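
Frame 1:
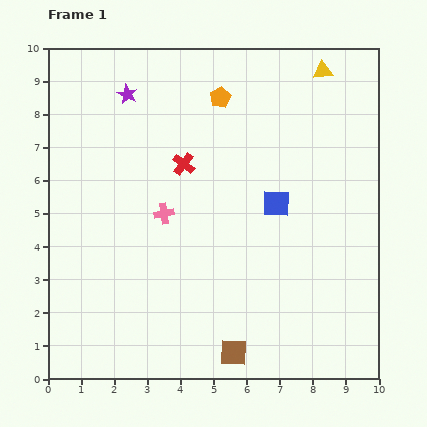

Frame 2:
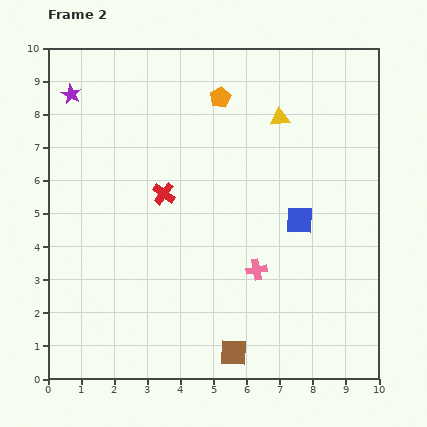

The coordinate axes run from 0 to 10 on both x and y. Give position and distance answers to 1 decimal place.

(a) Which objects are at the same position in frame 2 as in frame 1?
the orange pentagon, the brown square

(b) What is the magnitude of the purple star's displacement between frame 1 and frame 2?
1.7

The purple star moved from (2.4, 8.6) to (0.7, 8.6), a distance of √(1.7² + 0.0²) ≈ 1.7.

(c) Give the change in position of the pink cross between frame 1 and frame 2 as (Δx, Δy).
(2.8, -1.7)

The pink cross was at (3.5, 5.0) in frame 1 and (6.3, 3.3) in frame 2.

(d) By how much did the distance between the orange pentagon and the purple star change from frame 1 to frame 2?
+1.7

Distance in frame 1: 2.8. Distance in frame 2: 4.5.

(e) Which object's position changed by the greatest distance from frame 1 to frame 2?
the pink cross

(moved 3.3; next 1.9)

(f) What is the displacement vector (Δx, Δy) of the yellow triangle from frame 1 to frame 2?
(-1.3, -1.4)

The yellow triangle was at (8.3, 9.3) in frame 1 and (7.0, 7.9) in frame 2.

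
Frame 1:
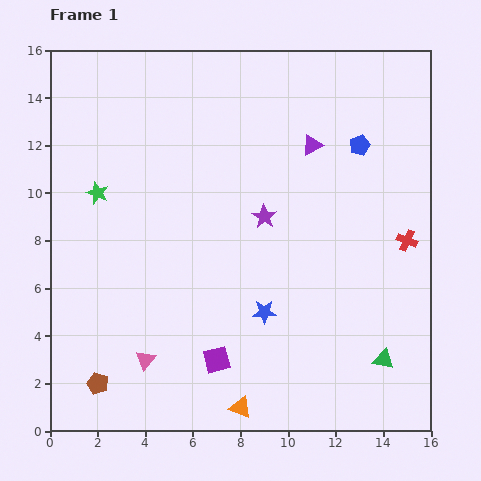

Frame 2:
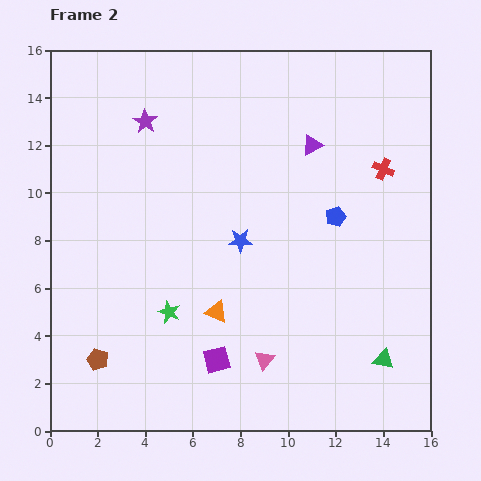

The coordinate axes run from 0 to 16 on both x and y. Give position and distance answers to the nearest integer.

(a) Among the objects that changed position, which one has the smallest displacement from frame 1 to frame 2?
the brown pentagon

(moved 1)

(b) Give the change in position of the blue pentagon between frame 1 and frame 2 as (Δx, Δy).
(-1, -3)

The blue pentagon was at (13, 12) in frame 1 and (12, 9) in frame 2.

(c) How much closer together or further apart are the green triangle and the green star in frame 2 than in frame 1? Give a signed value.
-5

Distance in frame 1: 14. Distance in frame 2: 9.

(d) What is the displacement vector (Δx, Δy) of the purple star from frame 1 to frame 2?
(-5, 4)

The purple star was at (9, 9) in frame 1 and (4, 13) in frame 2.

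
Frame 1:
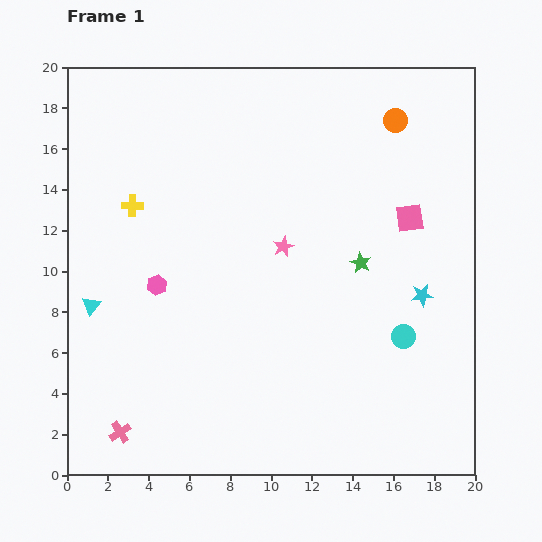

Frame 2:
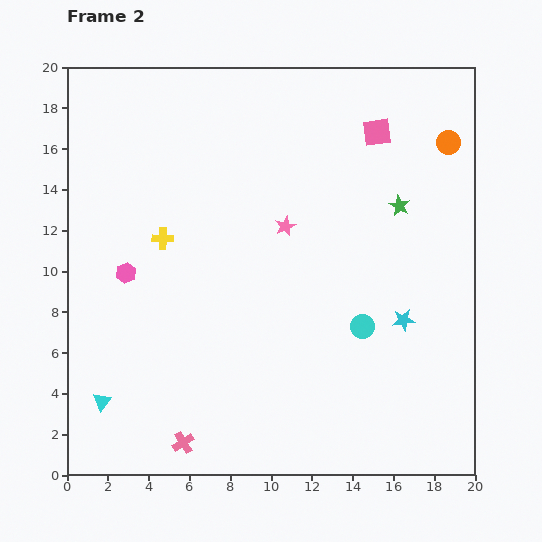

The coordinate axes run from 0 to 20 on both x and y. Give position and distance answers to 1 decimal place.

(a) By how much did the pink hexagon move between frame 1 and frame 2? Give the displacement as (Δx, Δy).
(-1.5, 0.6)

The pink hexagon was at (4.4, 9.3) in frame 1 and (2.9, 9.9) in frame 2.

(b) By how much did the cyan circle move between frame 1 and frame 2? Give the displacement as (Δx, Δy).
(-2.0, 0.5)

The cyan circle was at (16.5, 6.8) in frame 1 and (14.5, 7.3) in frame 2.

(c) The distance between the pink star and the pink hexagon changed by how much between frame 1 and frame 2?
+1.6

Distance in frame 1: 6.5. Distance in frame 2: 8.1.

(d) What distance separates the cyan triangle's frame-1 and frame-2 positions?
4.7

The cyan triangle moved from (1.2, 8.3) to (1.7, 3.6), a distance of √(0.5² + 4.7²) ≈ 4.7.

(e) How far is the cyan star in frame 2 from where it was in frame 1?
1.5

The cyan star moved from (17.4, 8.8) to (16.5, 7.6), a distance of √(0.9² + 1.2²) ≈ 1.5.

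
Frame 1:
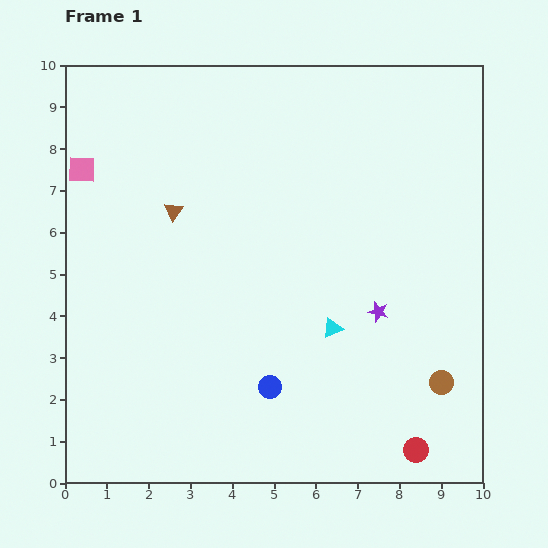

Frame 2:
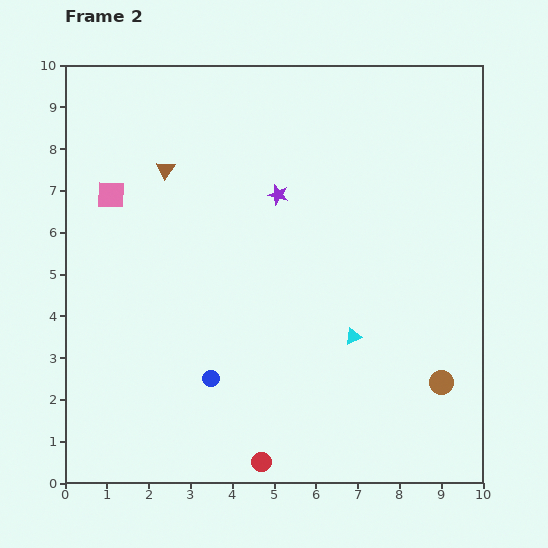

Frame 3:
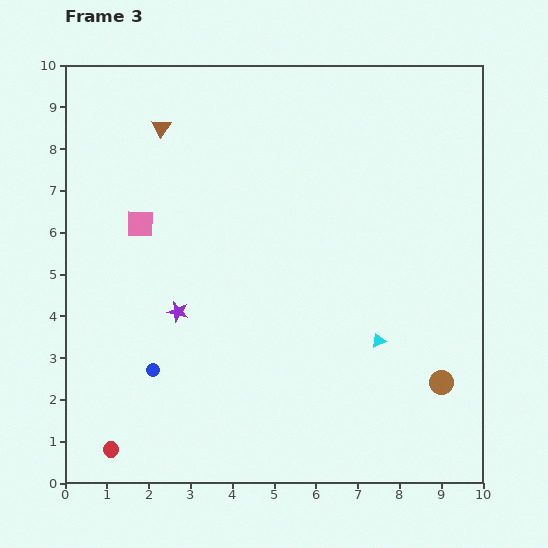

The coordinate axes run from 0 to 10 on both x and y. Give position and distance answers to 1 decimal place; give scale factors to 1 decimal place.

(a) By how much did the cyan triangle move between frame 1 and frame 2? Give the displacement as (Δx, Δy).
(0.5, -0.2)

The cyan triangle was at (6.4, 3.7) in frame 1 and (6.9, 3.5) in frame 2.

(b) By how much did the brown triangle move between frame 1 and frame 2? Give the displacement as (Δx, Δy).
(-0.2, 1.0)

The brown triangle was at (2.6, 6.5) in frame 1 and (2.4, 7.5) in frame 2.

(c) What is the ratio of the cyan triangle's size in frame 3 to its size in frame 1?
0.7×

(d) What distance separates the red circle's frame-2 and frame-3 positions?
3.6

The red circle moved from (4.7, 0.5) to (1.1, 0.8), a distance of √(3.6² + 0.3²) ≈ 3.6.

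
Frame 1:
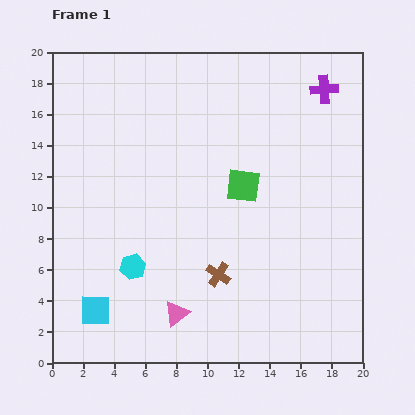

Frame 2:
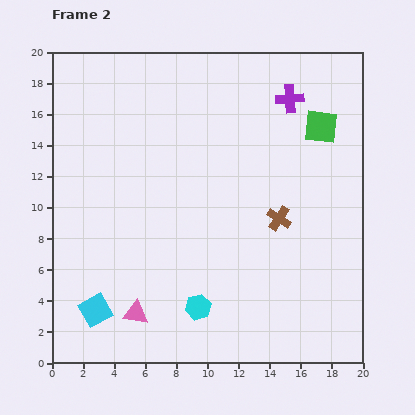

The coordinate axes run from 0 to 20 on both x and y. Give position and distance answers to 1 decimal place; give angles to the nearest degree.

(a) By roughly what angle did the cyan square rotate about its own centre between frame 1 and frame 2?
29° counter-clockwise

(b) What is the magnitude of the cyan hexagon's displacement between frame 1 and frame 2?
4.9

The cyan hexagon moved from (5.2, 6.2) to (9.4, 3.6), a distance of √(4.2² + 2.6²) ≈ 4.9.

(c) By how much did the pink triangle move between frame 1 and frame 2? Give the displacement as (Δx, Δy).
(-2.6, 0.0)

The pink triangle was at (8.0, 3.2) in frame 1 and (5.4, 3.2) in frame 2.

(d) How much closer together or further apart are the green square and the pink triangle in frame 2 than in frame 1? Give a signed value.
+7.6

Distance in frame 1: 9.3. Distance in frame 2: 16.9.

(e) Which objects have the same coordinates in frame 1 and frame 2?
the cyan square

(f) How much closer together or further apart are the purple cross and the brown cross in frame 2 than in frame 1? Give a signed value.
-6.0

Distance in frame 1: 13.7. Distance in frame 2: 7.7.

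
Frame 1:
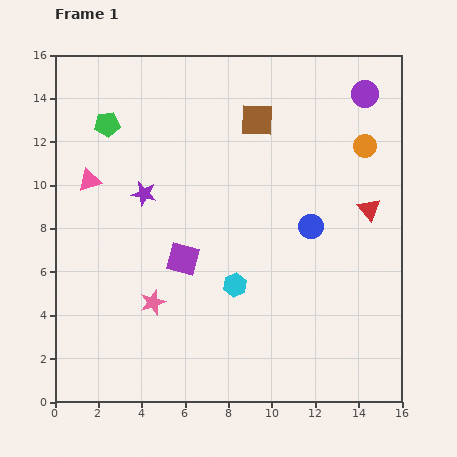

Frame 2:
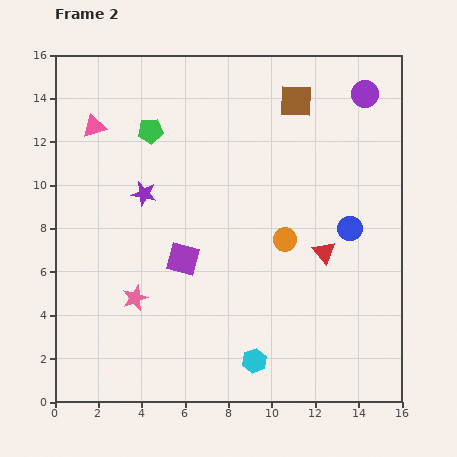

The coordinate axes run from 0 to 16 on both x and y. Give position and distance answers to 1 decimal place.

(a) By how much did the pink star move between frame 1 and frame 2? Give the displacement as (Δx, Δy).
(-0.8, 0.2)

The pink star was at (4.5, 4.6) in frame 1 and (3.7, 4.8) in frame 2.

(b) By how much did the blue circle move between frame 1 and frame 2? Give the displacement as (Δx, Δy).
(1.8, -0.1)

The blue circle was at (11.8, 8.1) in frame 1 and (13.6, 8.0) in frame 2.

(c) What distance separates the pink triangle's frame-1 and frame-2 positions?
2.5

The pink triangle moved from (1.6, 10.2) to (1.8, 12.7), a distance of √(0.2² + 2.5²) ≈ 2.5.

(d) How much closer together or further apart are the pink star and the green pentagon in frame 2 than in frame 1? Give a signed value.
-0.8

Distance in frame 1: 8.5. Distance in frame 2: 7.7.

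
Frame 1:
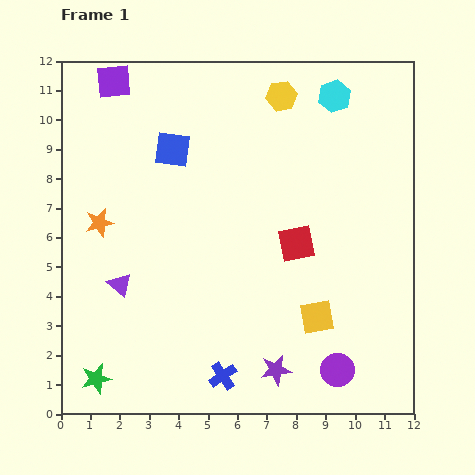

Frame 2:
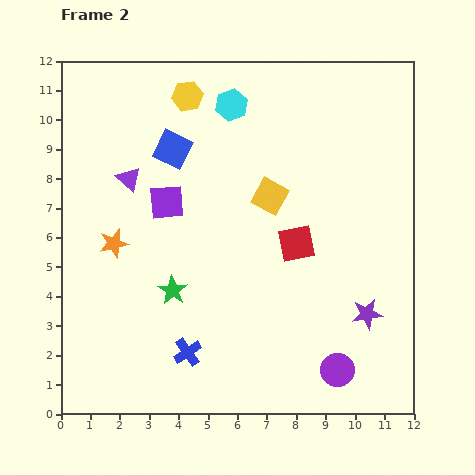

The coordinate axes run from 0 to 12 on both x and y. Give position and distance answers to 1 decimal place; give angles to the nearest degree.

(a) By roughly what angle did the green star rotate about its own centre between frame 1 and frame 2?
25° counter-clockwise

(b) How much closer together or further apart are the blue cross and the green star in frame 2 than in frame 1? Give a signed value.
-2.1

Distance in frame 1: 4.3. Distance in frame 2: 2.2.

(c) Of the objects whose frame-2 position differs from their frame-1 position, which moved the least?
the orange star

(moved 0.9)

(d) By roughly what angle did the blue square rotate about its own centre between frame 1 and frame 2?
18° clockwise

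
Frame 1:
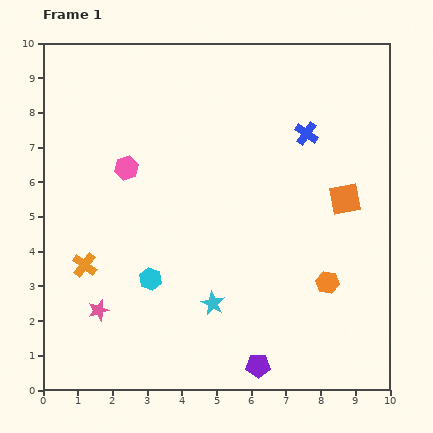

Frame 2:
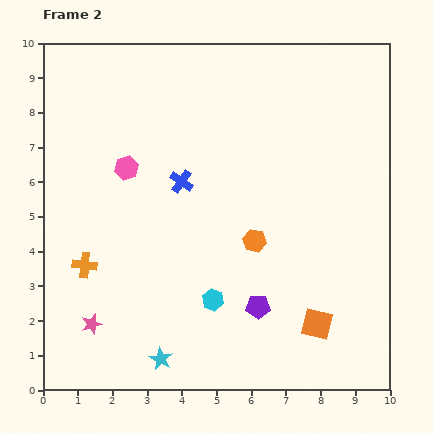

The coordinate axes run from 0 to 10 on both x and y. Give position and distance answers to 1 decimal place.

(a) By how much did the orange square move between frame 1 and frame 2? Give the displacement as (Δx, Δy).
(-0.8, -3.6)

The orange square was at (8.7, 5.5) in frame 1 and (7.9, 1.9) in frame 2.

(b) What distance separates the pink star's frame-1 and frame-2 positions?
0.4

The pink star moved from (1.6, 2.3) to (1.4, 1.9), a distance of √(0.2² + 0.4²) ≈ 0.4.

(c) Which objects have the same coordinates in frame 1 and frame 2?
the orange cross, the pink hexagon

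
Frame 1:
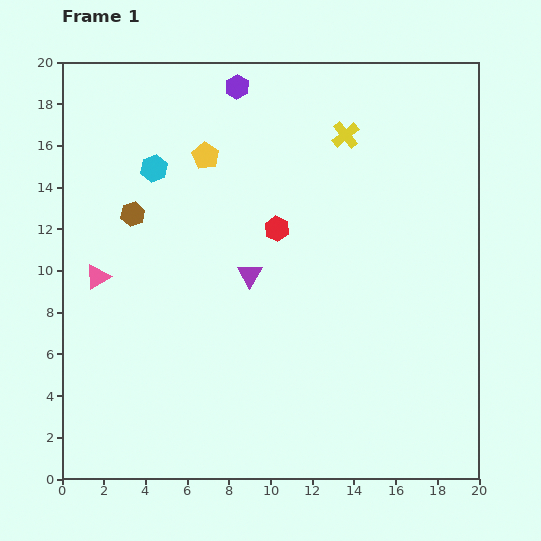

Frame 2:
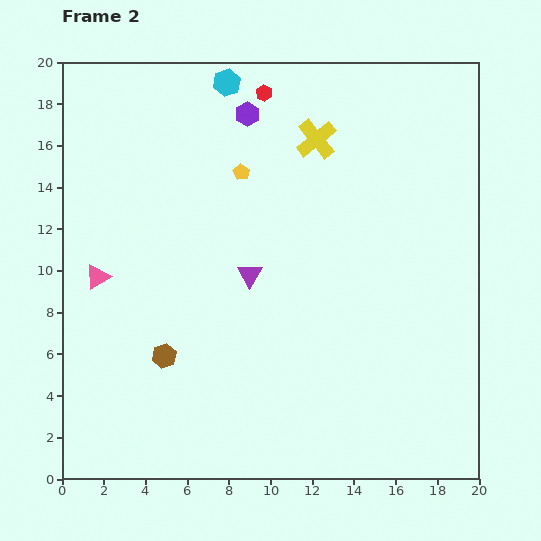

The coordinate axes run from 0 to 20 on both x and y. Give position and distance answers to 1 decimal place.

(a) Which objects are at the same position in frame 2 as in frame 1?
the pink triangle, the purple triangle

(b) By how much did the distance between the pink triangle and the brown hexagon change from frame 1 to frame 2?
+1.6

Distance in frame 1: 3.4. Distance in frame 2: 5.0.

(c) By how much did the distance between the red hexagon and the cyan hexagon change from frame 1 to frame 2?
-4.7

Distance in frame 1: 6.6. Distance in frame 2: 1.9.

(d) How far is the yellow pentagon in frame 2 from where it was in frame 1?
1.9

The yellow pentagon moved from (6.9, 15.5) to (8.6, 14.7), a distance of √(1.7² + 0.8²) ≈ 1.9.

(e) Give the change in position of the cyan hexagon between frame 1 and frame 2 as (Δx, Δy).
(3.5, 4.1)

The cyan hexagon was at (4.4, 14.9) in frame 1 and (7.9, 19.0) in frame 2.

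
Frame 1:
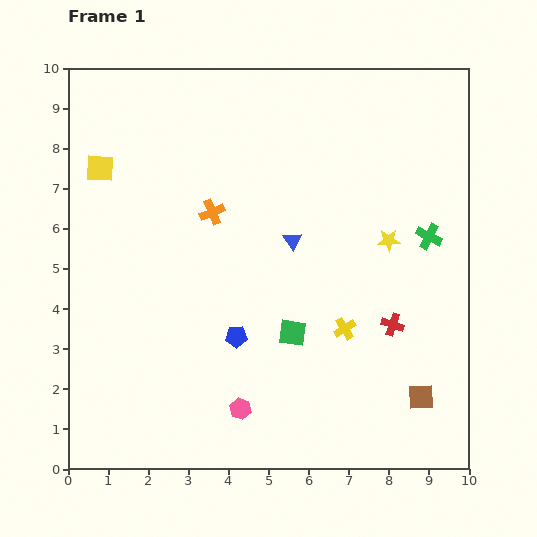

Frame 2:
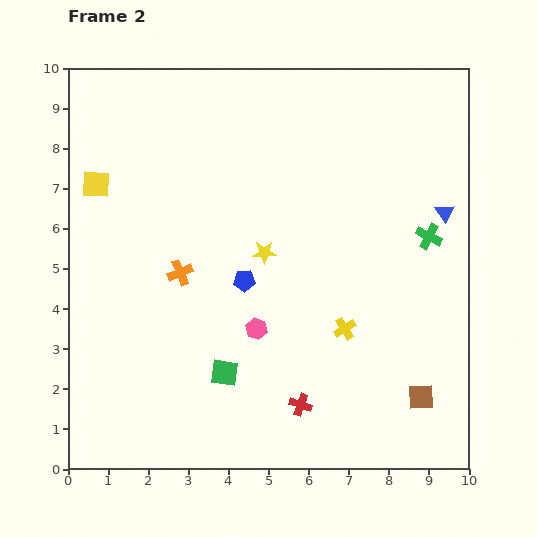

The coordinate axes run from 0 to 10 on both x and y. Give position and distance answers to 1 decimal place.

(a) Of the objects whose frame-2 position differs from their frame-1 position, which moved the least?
the yellow square

(moved 0.4)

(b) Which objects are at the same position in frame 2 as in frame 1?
the yellow cross, the green cross, the brown square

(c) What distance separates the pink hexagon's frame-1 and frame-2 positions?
2.0

The pink hexagon moved from (4.3, 1.5) to (4.7, 3.5), a distance of √(0.4² + 2.0²) ≈ 2.0.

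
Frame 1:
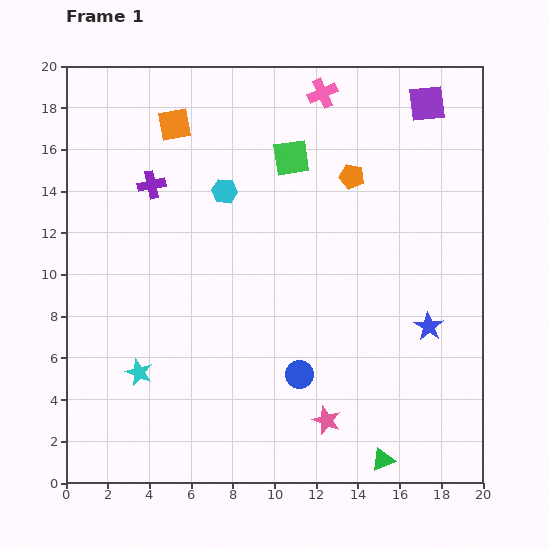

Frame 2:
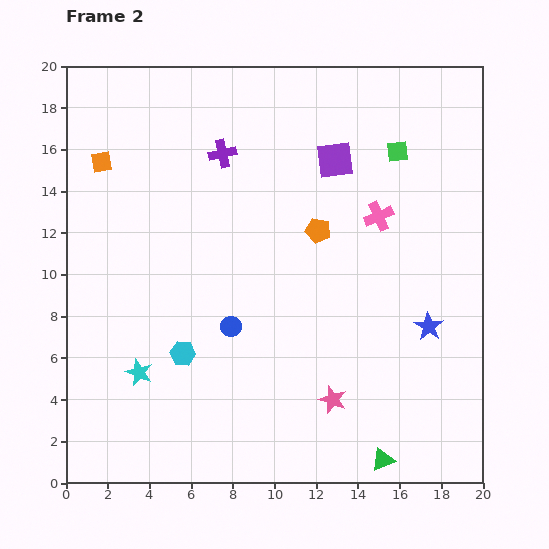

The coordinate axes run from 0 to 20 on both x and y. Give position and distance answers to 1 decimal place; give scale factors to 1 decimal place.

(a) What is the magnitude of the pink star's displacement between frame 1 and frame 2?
1.0

The pink star moved from (12.5, 3.0) to (12.8, 4.0), a distance of √(0.3² + 1.0²) ≈ 1.0.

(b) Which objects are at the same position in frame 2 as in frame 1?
the blue star, the cyan star, the green triangle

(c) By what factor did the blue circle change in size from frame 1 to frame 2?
0.7×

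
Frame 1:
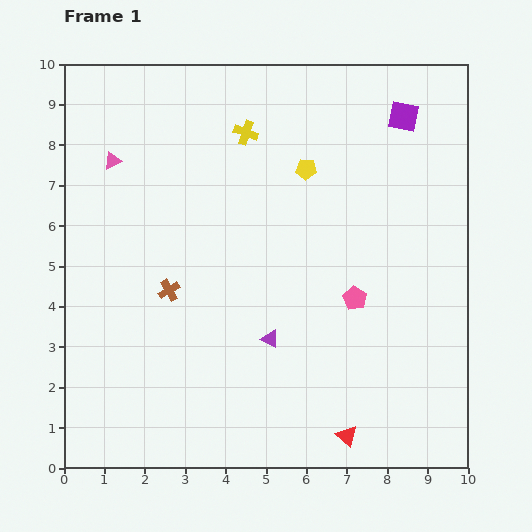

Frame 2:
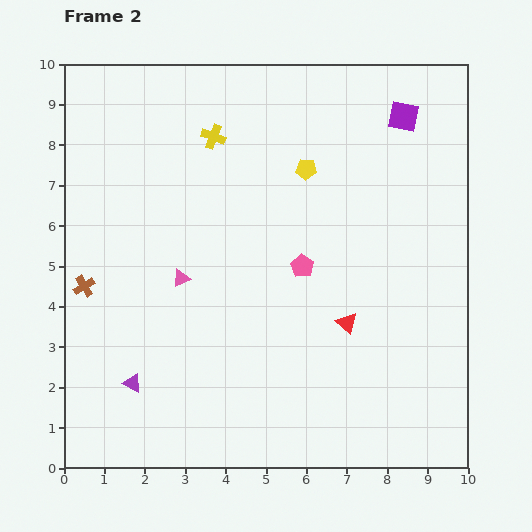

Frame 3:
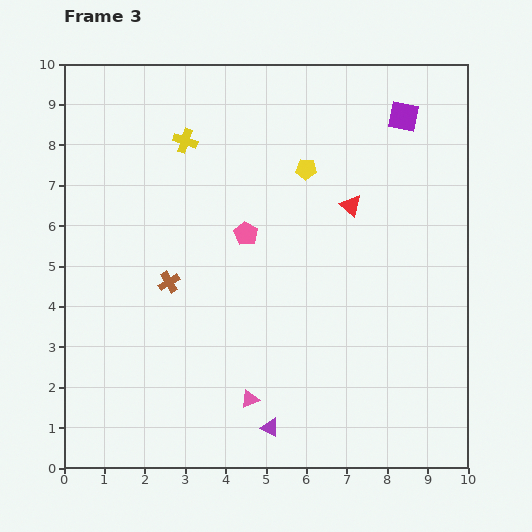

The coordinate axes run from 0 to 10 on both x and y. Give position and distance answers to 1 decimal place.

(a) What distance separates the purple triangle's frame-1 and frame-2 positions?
3.6

The purple triangle moved from (5.1, 3.2) to (1.7, 2.1), a distance of √(3.4² + 1.1²) ≈ 3.6.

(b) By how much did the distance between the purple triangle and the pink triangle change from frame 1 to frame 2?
-3.0

Distance in frame 1: 5.9. Distance in frame 2: 2.9.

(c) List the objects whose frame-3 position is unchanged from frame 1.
the purple square, the yellow pentagon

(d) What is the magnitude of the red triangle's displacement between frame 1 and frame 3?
5.7

The red triangle moved from (7.0, 0.8) to (7.1, 6.5), a distance of √(0.1² + 5.7²) ≈ 5.7.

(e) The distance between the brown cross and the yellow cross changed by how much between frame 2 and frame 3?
-1.4

Distance in frame 2: 4.9. Distance in frame 3: 3.5.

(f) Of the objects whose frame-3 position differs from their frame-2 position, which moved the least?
the yellow cross

(moved 0.7)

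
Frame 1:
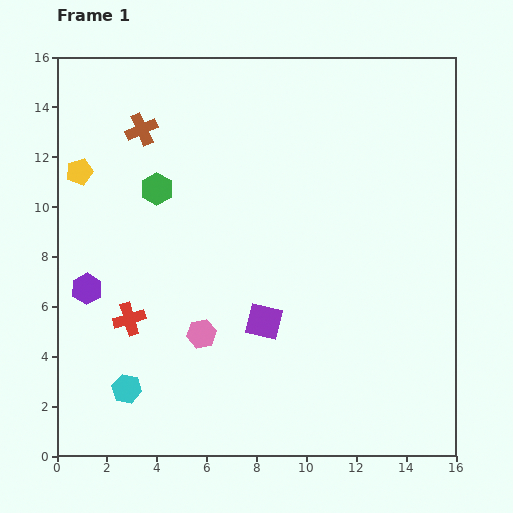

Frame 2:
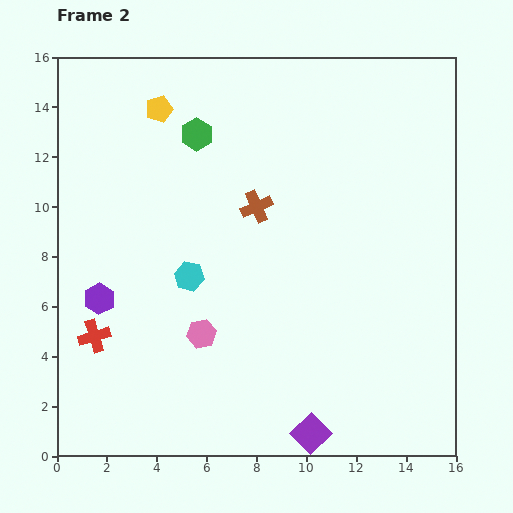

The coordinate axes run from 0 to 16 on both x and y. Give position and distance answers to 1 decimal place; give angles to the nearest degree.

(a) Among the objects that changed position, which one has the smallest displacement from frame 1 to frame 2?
the purple hexagon

(moved 0.6)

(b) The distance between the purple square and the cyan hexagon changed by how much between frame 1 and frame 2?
+1.9

Distance in frame 1: 6.1. Distance in frame 2: 8.0.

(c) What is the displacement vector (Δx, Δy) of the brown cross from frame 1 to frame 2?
(4.6, -3.1)

The brown cross was at (3.4, 13.1) in frame 1 and (8.0, 10.0) in frame 2.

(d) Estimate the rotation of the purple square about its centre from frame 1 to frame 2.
33° clockwise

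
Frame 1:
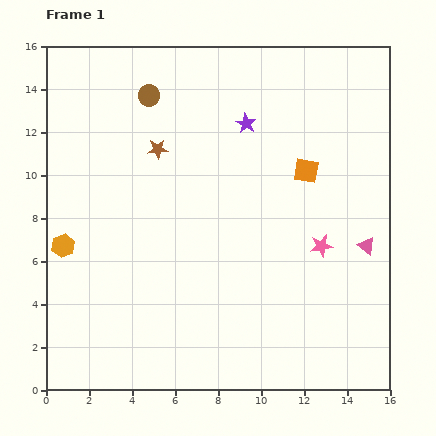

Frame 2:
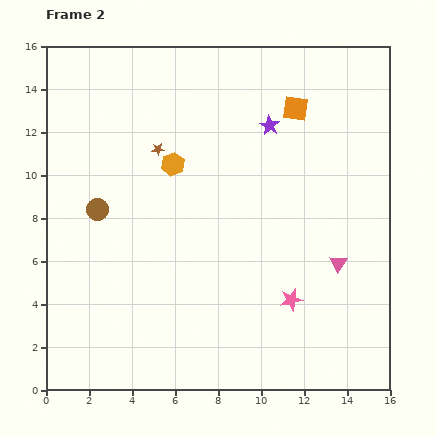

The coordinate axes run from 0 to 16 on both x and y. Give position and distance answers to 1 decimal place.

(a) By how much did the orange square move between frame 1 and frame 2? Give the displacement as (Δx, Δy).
(-0.5, 2.9)

The orange square was at (12.1, 10.2) in frame 1 and (11.6, 13.1) in frame 2.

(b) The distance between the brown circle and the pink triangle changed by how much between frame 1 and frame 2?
-0.8

Distance in frame 1: 12.3. Distance in frame 2: 11.5.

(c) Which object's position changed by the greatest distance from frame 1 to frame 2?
the orange hexagon

(moved 6.4; next 5.8)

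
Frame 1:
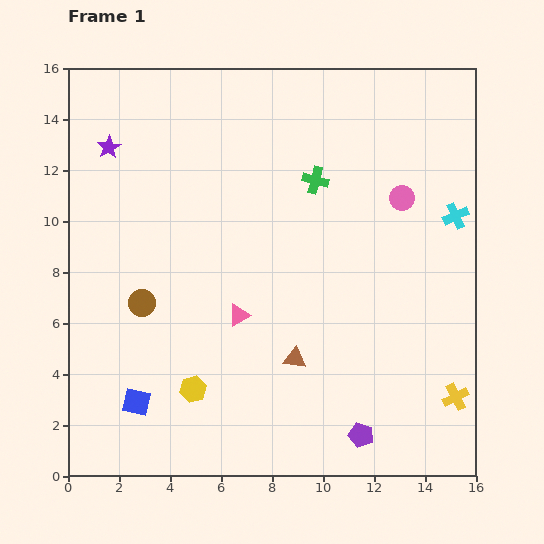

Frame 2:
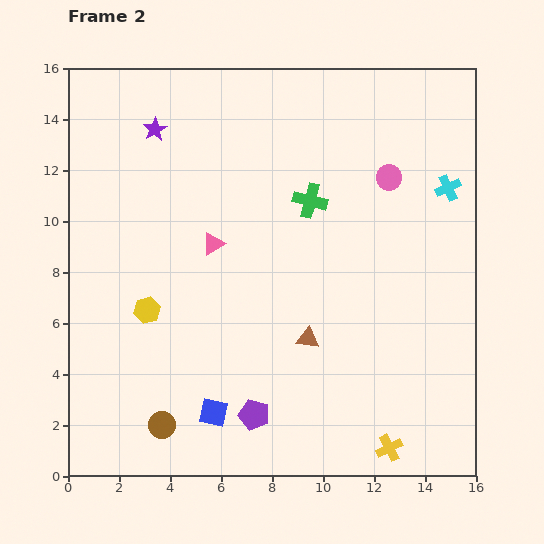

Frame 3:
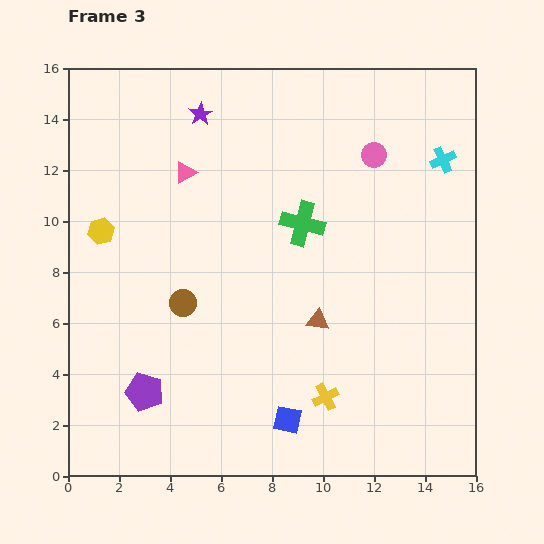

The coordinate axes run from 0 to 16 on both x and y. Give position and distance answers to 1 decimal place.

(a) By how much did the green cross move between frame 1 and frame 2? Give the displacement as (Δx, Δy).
(-0.2, -0.8)

The green cross was at (9.7, 11.6) in frame 1 and (9.5, 10.8) in frame 2.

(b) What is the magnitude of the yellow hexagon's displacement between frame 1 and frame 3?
7.2

The yellow hexagon moved from (4.9, 3.4) to (1.3, 9.6), a distance of √(3.6² + 6.2²) ≈ 7.2.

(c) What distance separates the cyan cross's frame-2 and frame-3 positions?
1.1

The cyan cross moved from (14.9, 11.3) to (14.7, 12.4), a distance of √(0.2² + 1.1²) ≈ 1.1.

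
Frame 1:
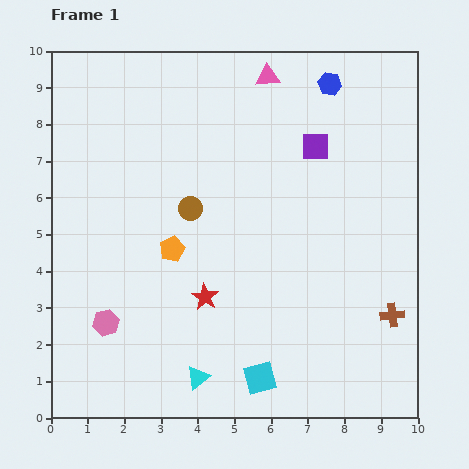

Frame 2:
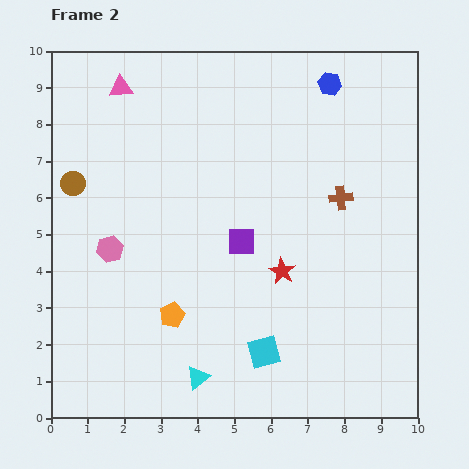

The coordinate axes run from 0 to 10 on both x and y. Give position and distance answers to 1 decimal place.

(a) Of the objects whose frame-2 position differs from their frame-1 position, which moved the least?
the cyan square

(moved 0.7)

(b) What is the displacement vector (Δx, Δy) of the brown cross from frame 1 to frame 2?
(-1.4, 3.2)

The brown cross was at (9.3, 2.8) in frame 1 and (7.9, 6.0) in frame 2.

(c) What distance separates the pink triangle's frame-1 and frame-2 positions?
4.0

The pink triangle moved from (5.9, 9.3) to (1.9, 9.0), a distance of √(4.0² + 0.3²) ≈ 4.0.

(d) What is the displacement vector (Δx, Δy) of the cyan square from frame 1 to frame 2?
(0.1, 0.7)

The cyan square was at (5.7, 1.1) in frame 1 and (5.8, 1.8) in frame 2.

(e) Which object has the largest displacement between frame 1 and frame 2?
the pink triangle

(moved 4.0; next 3.5)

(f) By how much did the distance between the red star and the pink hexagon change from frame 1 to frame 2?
+1.9

Distance in frame 1: 2.8. Distance in frame 2: 4.7.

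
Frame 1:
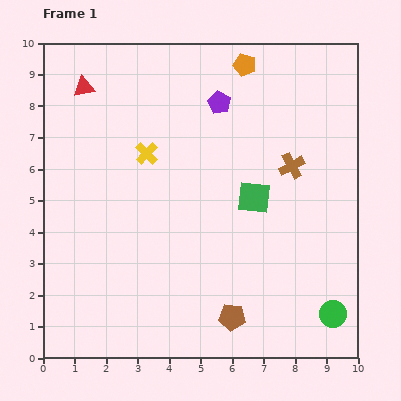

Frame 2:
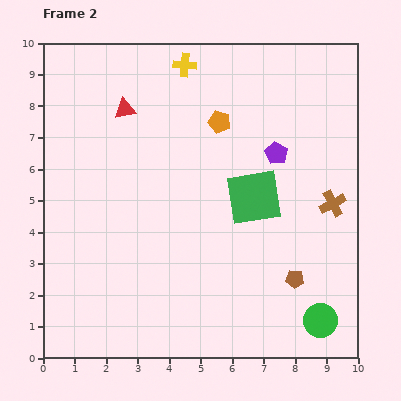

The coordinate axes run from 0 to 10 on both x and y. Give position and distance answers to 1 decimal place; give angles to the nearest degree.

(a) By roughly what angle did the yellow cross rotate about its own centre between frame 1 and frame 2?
39° counter-clockwise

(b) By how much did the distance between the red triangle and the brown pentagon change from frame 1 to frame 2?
-1.1

Distance in frame 1: 8.7. Distance in frame 2: 7.6.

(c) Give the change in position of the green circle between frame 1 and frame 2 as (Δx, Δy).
(-0.4, -0.2)

The green circle was at (9.2, 1.4) in frame 1 and (8.8, 1.2) in frame 2.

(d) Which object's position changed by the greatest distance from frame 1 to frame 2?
the yellow cross

(moved 3.0; next 2.4)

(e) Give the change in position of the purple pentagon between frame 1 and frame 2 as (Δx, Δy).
(1.8, -1.6)

The purple pentagon was at (5.6, 8.1) in frame 1 and (7.4, 6.5) in frame 2.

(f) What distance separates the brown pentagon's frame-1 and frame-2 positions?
2.3

The brown pentagon moved from (6.0, 1.3) to (8.0, 2.5), a distance of √(2.0² + 1.2²) ≈ 2.3.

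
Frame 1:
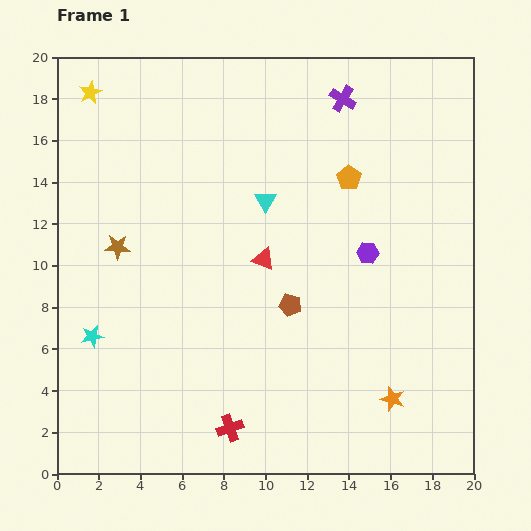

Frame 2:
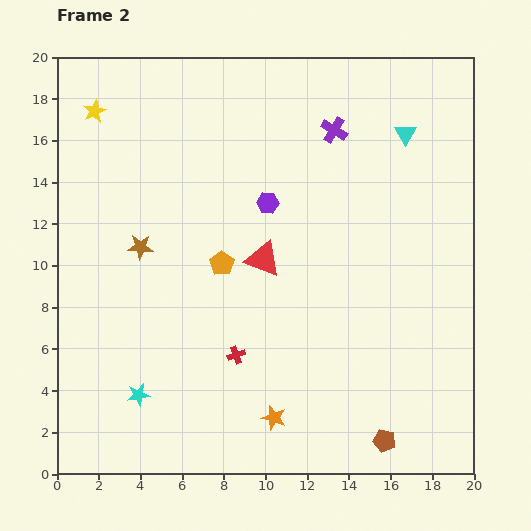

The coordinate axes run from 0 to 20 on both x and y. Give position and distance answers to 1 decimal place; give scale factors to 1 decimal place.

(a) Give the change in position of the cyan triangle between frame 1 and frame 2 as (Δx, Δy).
(6.7, 3.2)

The cyan triangle was at (10.0, 13.1) in frame 1 and (16.7, 16.3) in frame 2.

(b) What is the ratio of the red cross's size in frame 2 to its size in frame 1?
0.7×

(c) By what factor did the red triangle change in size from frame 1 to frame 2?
1.6×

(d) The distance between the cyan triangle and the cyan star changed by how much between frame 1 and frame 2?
+7.4

Distance in frame 1: 10.5. Distance in frame 2: 17.9.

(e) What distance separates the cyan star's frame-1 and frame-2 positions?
3.6

The cyan star moved from (1.7, 6.6) to (3.9, 3.8), a distance of √(2.2² + 2.8²) ≈ 3.6.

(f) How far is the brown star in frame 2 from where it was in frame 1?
1.1

The brown star moved from (2.9, 10.9) to (4.0, 10.9), a distance of √(1.1² + 0.0²) ≈ 1.1.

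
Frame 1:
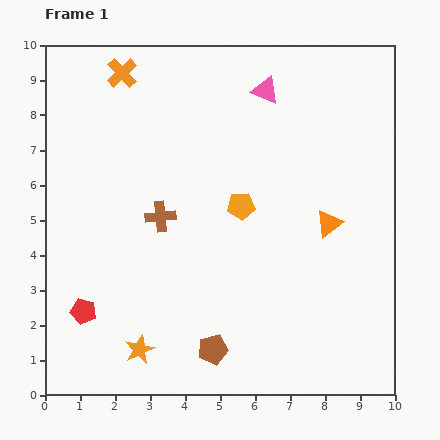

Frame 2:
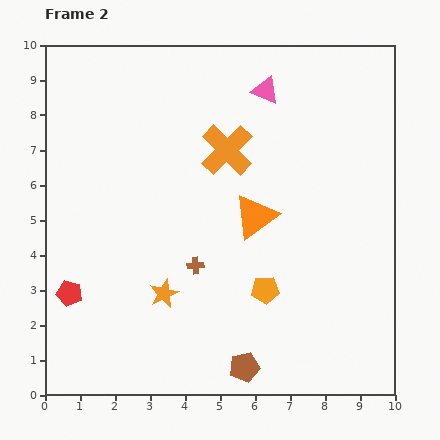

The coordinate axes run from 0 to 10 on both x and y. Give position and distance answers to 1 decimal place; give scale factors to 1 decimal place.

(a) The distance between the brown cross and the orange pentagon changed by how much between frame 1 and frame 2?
-0.2

Distance in frame 1: 2.3. Distance in frame 2: 2.1.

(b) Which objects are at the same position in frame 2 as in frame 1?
the pink triangle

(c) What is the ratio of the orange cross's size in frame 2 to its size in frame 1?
1.7×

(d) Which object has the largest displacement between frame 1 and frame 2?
the orange cross

(moved 3.7; next 2.5)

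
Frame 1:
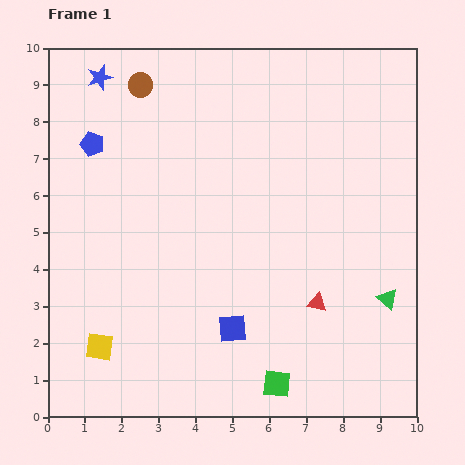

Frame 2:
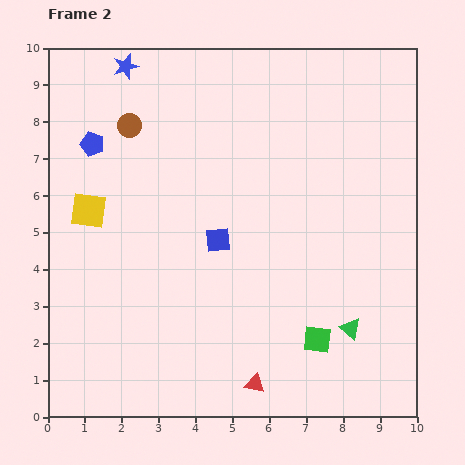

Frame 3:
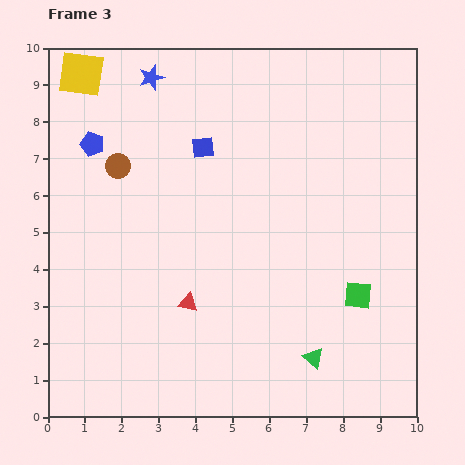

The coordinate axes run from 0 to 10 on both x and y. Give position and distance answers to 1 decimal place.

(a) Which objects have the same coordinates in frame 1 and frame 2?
the blue pentagon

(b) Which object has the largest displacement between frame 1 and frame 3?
the yellow square

(moved 7.4; next 5.0)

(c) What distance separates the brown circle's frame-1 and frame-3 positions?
2.3

The brown circle moved from (2.5, 9.0) to (1.9, 6.8), a distance of √(0.6² + 2.2²) ≈ 2.3.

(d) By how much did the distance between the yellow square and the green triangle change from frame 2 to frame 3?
+2.1

Distance in frame 2: 7.8. Distance in frame 3: 9.9.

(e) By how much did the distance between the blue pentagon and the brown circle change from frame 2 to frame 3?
-0.2

Distance in frame 2: 1.1. Distance in frame 3: 0.9.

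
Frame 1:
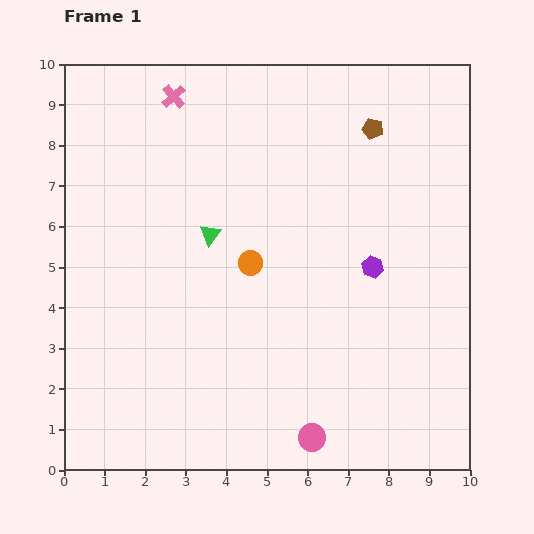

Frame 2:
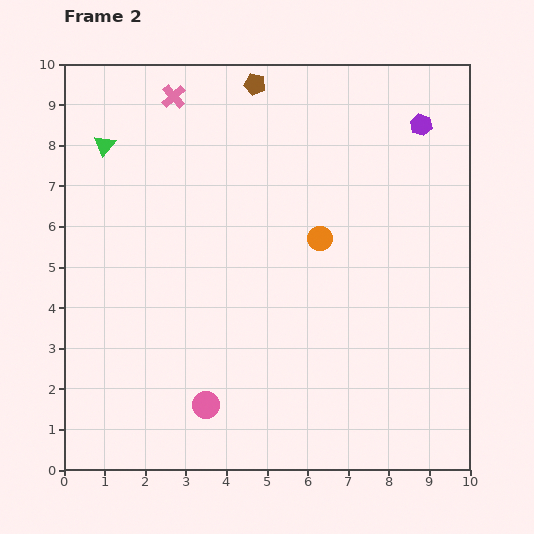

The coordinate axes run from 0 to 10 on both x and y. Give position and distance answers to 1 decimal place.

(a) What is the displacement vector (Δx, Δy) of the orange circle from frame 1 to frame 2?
(1.7, 0.6)

The orange circle was at (4.6, 5.1) in frame 1 and (6.3, 5.7) in frame 2.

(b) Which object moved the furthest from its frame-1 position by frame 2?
the purple hexagon

(moved 3.7; next 3.4)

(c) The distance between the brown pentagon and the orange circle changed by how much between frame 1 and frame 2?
-0.4

Distance in frame 1: 4.5. Distance in frame 2: 4.1.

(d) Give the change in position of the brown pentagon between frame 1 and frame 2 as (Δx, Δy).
(-2.9, 1.1)

The brown pentagon was at (7.6, 8.4) in frame 1 and (4.7, 9.5) in frame 2.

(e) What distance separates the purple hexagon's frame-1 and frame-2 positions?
3.7

The purple hexagon moved from (7.6, 5.0) to (8.8, 8.5), a distance of √(1.2² + 3.5²) ≈ 3.7.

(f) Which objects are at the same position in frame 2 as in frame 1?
the pink cross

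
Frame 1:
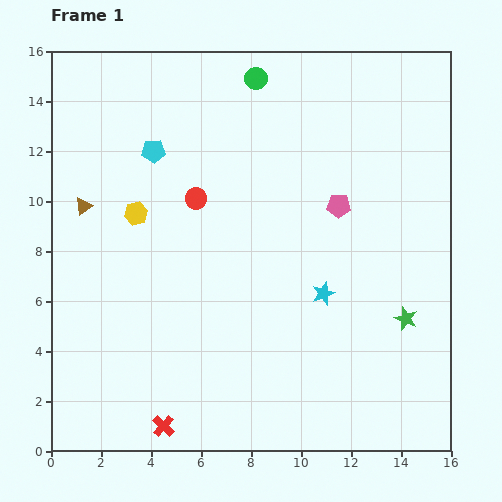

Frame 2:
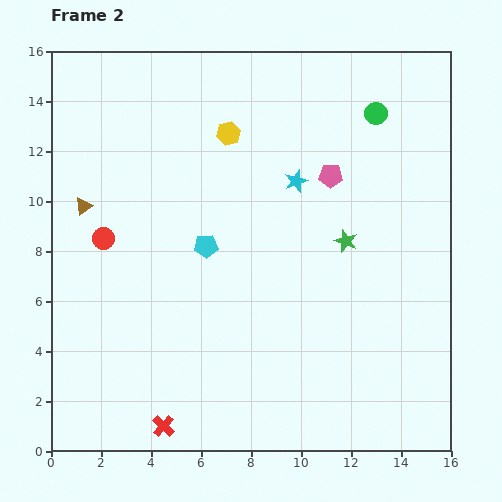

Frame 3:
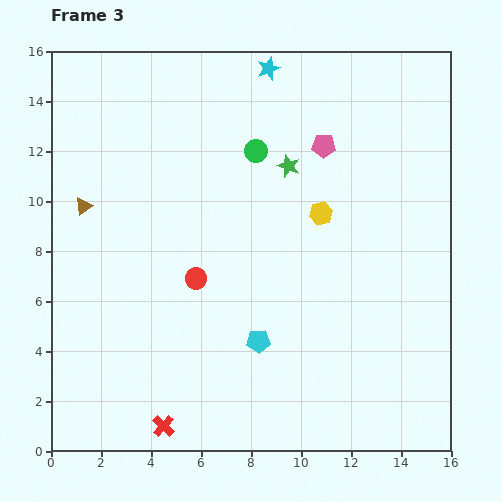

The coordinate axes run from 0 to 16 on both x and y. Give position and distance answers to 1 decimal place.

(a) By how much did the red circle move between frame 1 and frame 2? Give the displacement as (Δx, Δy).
(-3.7, -1.6)

The red circle was at (5.8, 10.1) in frame 1 and (2.1, 8.5) in frame 2.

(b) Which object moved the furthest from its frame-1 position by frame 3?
the cyan star

(moved 9.3; next 8.7)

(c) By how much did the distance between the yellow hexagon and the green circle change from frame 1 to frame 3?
-3.6

Distance in frame 1: 7.2. Distance in frame 3: 3.6.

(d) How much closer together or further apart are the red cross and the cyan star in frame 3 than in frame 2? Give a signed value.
+3.8

Distance in frame 2: 11.1. Distance in frame 3: 14.9.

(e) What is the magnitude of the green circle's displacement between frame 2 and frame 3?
5.0

The green circle moved from (13.0, 13.5) to (8.2, 12.0), a distance of √(4.8² + 1.5²) ≈ 5.0.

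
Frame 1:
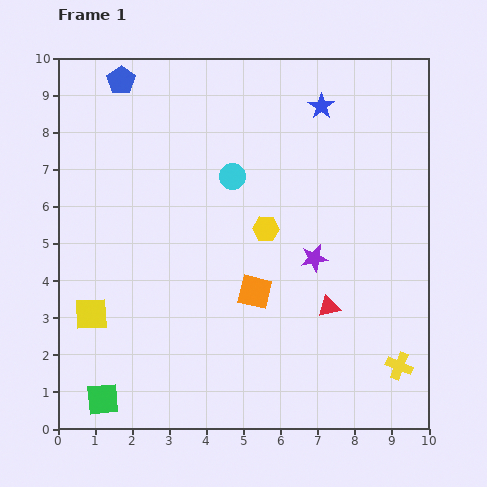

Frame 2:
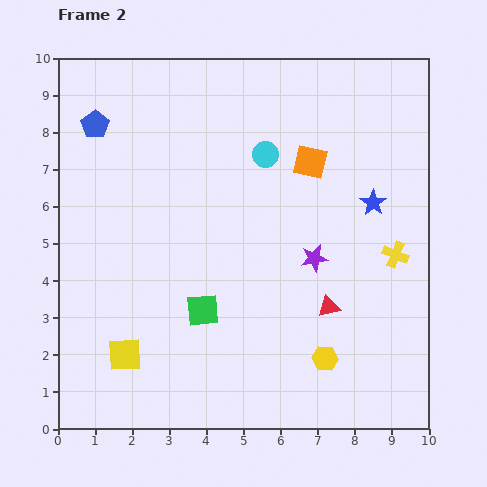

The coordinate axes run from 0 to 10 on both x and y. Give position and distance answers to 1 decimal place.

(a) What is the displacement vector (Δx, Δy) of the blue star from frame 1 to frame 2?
(1.4, -2.6)

The blue star was at (7.1, 8.7) in frame 1 and (8.5, 6.1) in frame 2.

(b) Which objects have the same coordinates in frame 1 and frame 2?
the purple star, the red triangle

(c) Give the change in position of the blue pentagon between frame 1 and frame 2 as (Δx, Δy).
(-0.7, -1.2)

The blue pentagon was at (1.7, 9.4) in frame 1 and (1.0, 8.2) in frame 2.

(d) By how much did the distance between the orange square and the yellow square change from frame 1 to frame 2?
+2.8

Distance in frame 1: 4.4. Distance in frame 2: 7.2.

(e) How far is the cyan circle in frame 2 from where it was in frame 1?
1.1

The cyan circle moved from (4.7, 6.8) to (5.6, 7.4), a distance of √(0.9² + 0.6²) ≈ 1.1.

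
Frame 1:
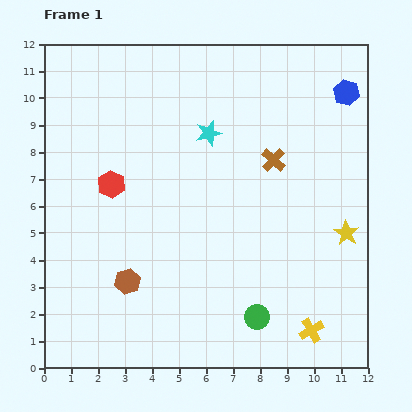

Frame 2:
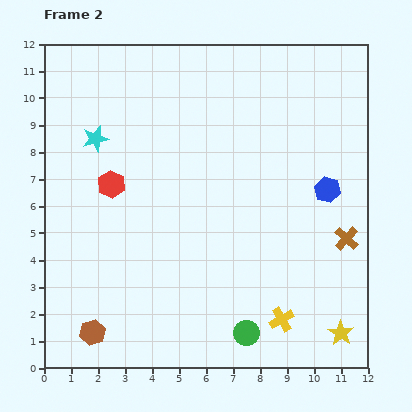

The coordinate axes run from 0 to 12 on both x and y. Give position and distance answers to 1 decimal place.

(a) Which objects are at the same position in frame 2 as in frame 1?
the red hexagon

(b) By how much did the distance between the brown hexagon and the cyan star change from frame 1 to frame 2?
+0.9

Distance in frame 1: 6.3. Distance in frame 2: 7.2.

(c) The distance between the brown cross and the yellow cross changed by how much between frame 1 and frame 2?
-2.7

Distance in frame 1: 6.5. Distance in frame 2: 3.8.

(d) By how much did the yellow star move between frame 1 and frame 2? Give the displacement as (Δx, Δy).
(-0.2, -3.7)

The yellow star was at (11.2, 5.0) in frame 1 and (11.0, 1.3) in frame 2.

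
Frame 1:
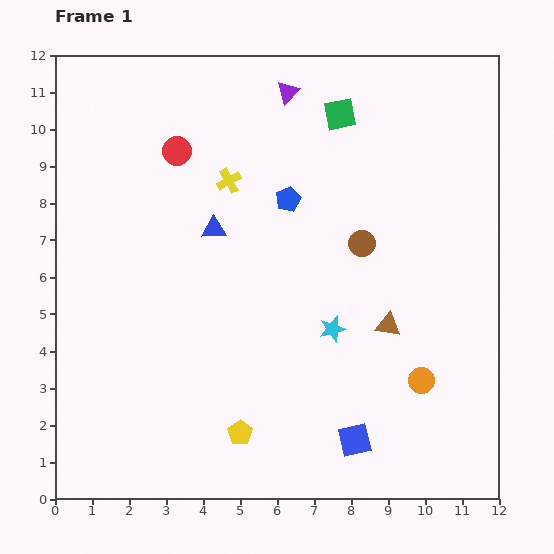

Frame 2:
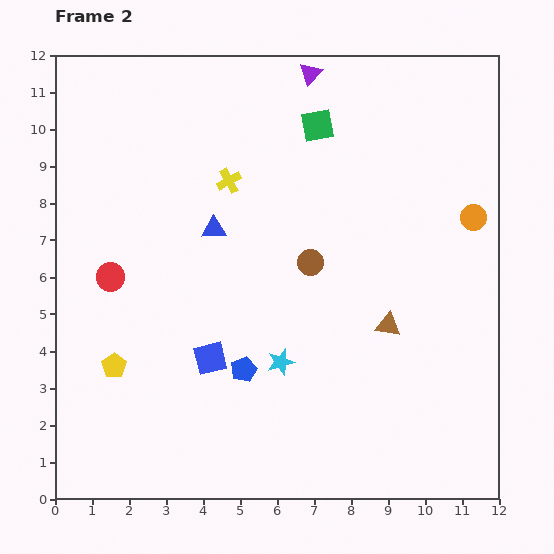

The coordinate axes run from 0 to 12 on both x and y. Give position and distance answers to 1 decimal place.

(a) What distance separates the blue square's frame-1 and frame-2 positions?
4.5

The blue square moved from (8.1, 1.6) to (4.2, 3.8), a distance of √(3.9² + 2.2²) ≈ 4.5.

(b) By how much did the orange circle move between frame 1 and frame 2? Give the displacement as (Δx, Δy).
(1.4, 4.4)

The orange circle was at (9.9, 3.2) in frame 1 and (11.3, 7.6) in frame 2.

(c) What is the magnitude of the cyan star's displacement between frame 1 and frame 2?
1.7

The cyan star moved from (7.5, 4.6) to (6.1, 3.7), a distance of √(1.4² + 0.9²) ≈ 1.7.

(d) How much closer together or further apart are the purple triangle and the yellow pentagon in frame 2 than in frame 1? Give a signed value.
+0.2

Distance in frame 1: 9.3. Distance in frame 2: 9.5.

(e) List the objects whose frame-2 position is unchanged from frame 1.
the blue triangle, the brown triangle, the yellow cross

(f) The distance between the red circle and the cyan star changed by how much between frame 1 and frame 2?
-1.3

Distance in frame 1: 6.4. Distance in frame 2: 5.1.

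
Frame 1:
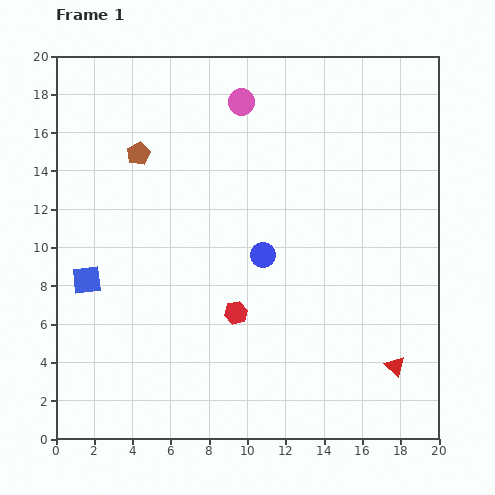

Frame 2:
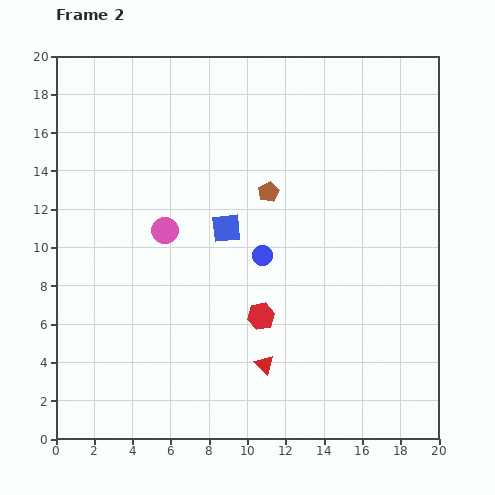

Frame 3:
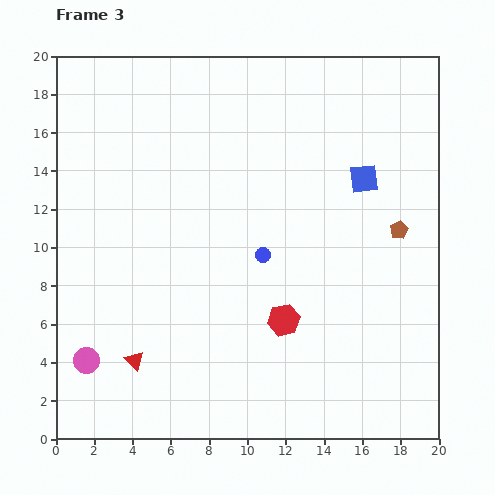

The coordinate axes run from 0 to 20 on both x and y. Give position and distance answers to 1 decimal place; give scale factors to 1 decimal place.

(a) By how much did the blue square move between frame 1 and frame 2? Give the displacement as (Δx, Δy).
(7.3, 2.7)

The blue square was at (1.6, 8.3) in frame 1 and (8.9, 11.0) in frame 2.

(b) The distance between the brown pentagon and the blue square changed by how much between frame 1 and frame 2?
-4.2

Distance in frame 1: 7.1. Distance in frame 2: 2.9.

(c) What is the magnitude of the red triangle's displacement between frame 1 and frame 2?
6.8

The red triangle moved from (17.7, 3.8) to (10.9, 3.9), a distance of √(6.8² + 0.1²) ≈ 6.8.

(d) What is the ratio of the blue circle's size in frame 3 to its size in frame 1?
0.6×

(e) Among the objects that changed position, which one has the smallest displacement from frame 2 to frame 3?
the red hexagon

(moved 1.2)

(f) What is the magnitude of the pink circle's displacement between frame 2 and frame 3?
7.9

The pink circle moved from (5.7, 10.9) to (1.6, 4.1), a distance of √(4.1² + 6.8²) ≈ 7.9.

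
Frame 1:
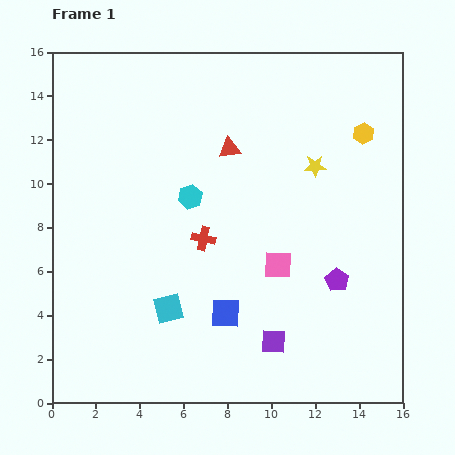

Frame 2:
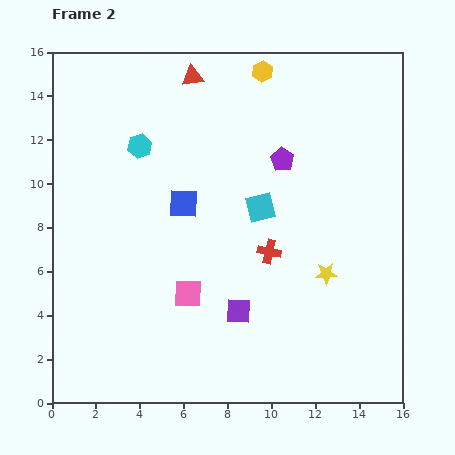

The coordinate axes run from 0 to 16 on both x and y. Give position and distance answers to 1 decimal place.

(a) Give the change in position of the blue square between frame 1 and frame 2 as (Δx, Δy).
(-1.9, 5.0)

The blue square was at (7.9, 4.1) in frame 1 and (6.0, 9.1) in frame 2.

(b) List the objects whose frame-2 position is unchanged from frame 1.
none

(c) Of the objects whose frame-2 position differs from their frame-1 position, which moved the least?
the purple square

(moved 2.1)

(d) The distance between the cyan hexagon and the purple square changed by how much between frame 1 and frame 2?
+1.1

Distance in frame 1: 7.6. Distance in frame 2: 8.7.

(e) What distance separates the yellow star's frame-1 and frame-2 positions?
4.9

The yellow star moved from (12.0, 10.8) to (12.5, 5.9), a distance of √(0.5² + 4.9²) ≈ 4.9.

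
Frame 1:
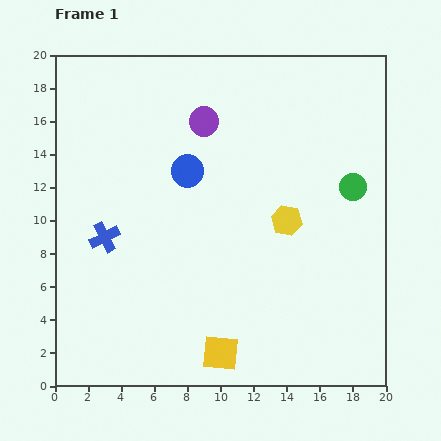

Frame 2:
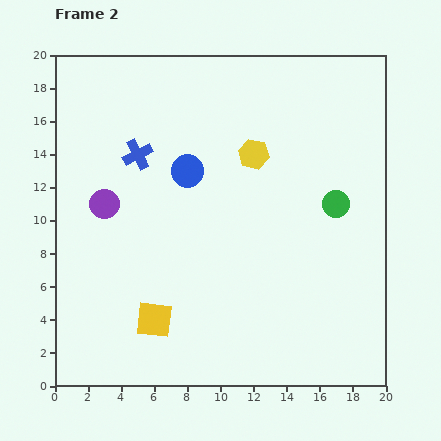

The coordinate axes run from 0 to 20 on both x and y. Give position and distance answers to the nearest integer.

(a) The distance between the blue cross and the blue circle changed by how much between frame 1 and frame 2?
-3

Distance in frame 1: 6. Distance in frame 2: 3.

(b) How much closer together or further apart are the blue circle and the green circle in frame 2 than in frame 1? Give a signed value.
-1

Distance in frame 1: 10. Distance in frame 2: 9.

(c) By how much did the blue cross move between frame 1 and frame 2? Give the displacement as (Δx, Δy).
(2, 5)

The blue cross was at (3, 9) in frame 1 and (5, 14) in frame 2.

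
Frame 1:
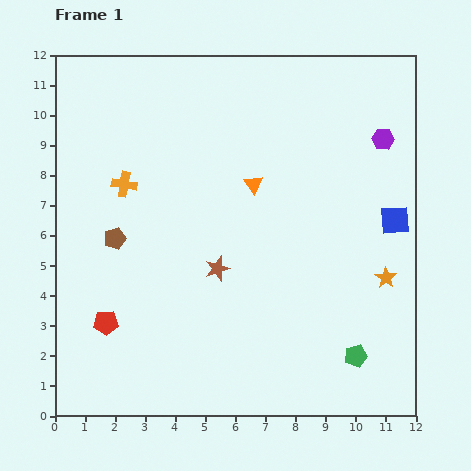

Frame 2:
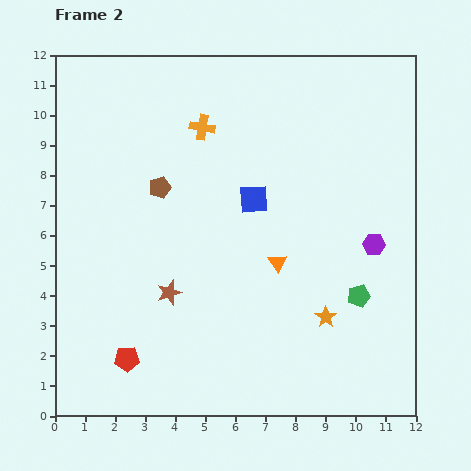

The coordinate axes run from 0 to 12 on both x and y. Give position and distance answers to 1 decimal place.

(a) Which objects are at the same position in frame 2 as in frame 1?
none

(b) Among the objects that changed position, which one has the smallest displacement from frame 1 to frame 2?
the red pentagon

(moved 1.4)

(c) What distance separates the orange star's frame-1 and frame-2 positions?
2.4

The orange star moved from (11.0, 4.6) to (9.0, 3.3), a distance of √(2.0² + 1.3²) ≈ 2.4.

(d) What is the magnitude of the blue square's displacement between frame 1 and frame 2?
4.8

The blue square moved from (11.3, 6.5) to (6.6, 7.2), a distance of √(4.7² + 0.7²) ≈ 4.8.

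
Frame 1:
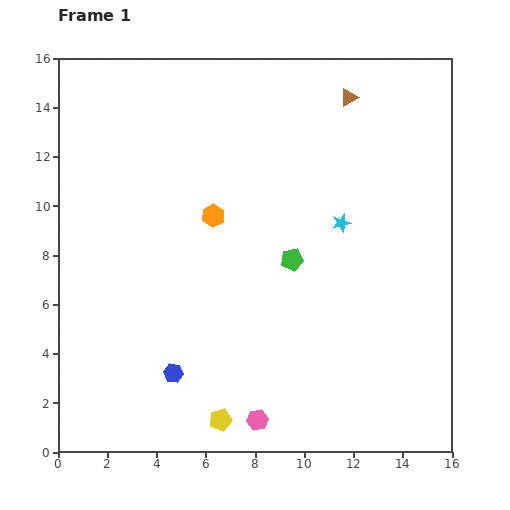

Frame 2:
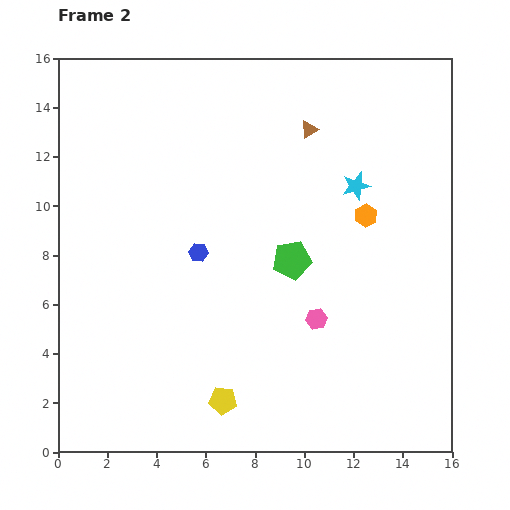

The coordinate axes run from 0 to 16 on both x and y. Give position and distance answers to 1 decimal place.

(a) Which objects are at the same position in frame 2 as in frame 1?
the green pentagon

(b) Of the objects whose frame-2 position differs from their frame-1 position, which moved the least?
the yellow pentagon

(moved 0.8)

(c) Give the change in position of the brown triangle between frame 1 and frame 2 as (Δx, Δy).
(-1.6, -1.3)

The brown triangle was at (11.8, 14.4) in frame 1 and (10.2, 13.1) in frame 2.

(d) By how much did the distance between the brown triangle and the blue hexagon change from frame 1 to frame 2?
-6.6

Distance in frame 1: 13.3. Distance in frame 2: 6.7.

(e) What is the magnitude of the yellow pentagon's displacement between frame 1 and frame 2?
0.8

The yellow pentagon moved from (6.6, 1.3) to (6.7, 2.1), a distance of √(0.1² + 0.8²) ≈ 0.8.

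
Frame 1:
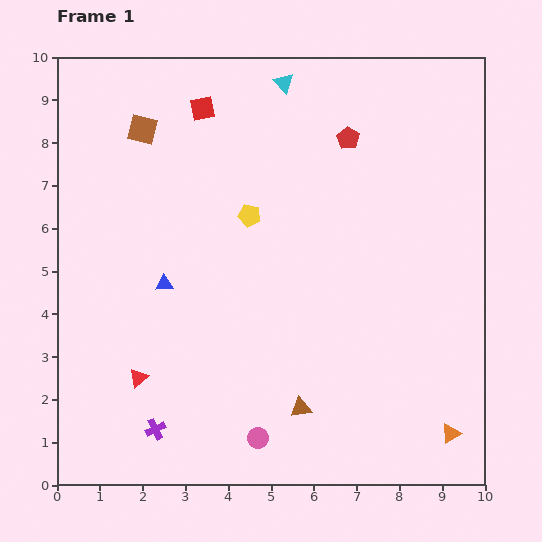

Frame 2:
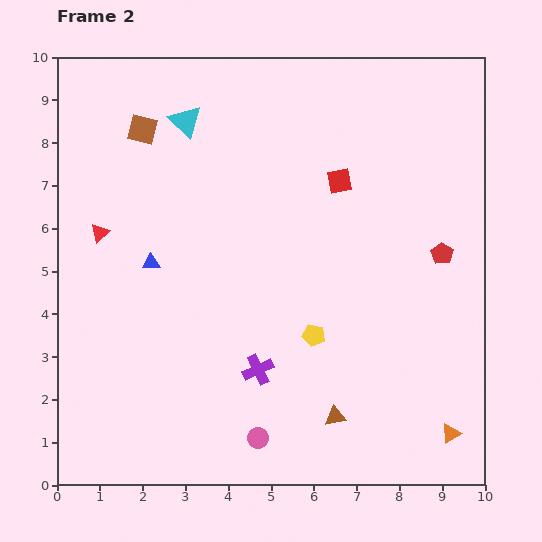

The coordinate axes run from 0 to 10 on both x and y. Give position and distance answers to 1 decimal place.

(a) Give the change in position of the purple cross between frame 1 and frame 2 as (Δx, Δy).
(2.4, 1.4)

The purple cross was at (2.3, 1.3) in frame 1 and (4.7, 2.7) in frame 2.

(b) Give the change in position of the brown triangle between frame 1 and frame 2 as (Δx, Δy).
(0.8, -0.2)

The brown triangle was at (5.7, 1.8) in frame 1 and (6.5, 1.6) in frame 2.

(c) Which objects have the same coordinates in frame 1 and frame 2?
the brown square, the orange triangle, the pink circle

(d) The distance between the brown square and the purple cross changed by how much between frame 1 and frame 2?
-0.8

Distance in frame 1: 7.0. Distance in frame 2: 6.2.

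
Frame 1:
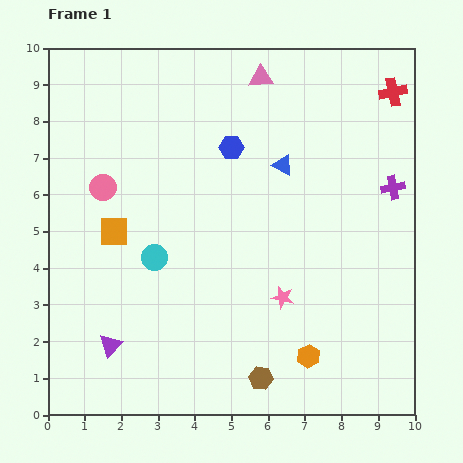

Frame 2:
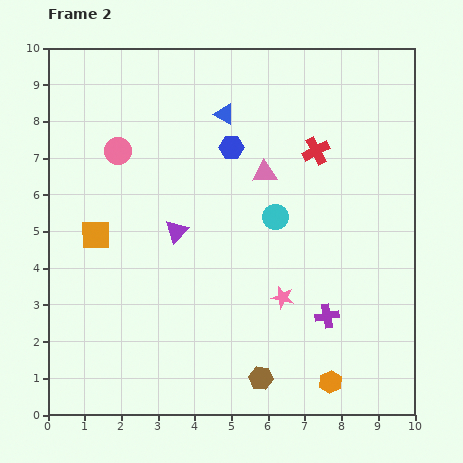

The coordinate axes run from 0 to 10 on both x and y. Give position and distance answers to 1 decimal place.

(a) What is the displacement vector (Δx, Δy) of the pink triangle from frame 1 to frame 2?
(0.1, -2.6)

The pink triangle was at (5.8, 9.2) in frame 1 and (5.9, 6.6) in frame 2.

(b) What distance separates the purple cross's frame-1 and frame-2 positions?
3.9

The purple cross moved from (9.4, 6.2) to (7.6, 2.7), a distance of √(1.8² + 3.5²) ≈ 3.9.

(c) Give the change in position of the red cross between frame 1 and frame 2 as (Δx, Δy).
(-2.1, -1.6)

The red cross was at (9.4, 8.8) in frame 1 and (7.3, 7.2) in frame 2.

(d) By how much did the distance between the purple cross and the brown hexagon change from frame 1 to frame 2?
-3.8

Distance in frame 1: 6.3. Distance in frame 2: 2.5.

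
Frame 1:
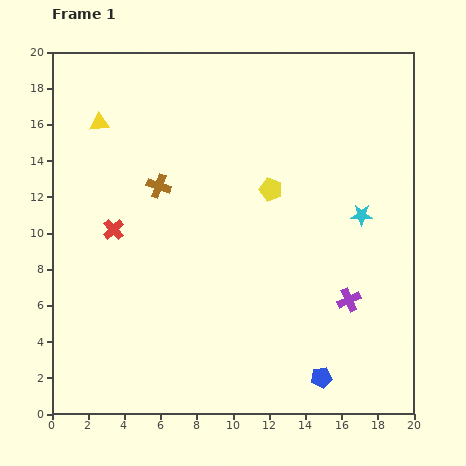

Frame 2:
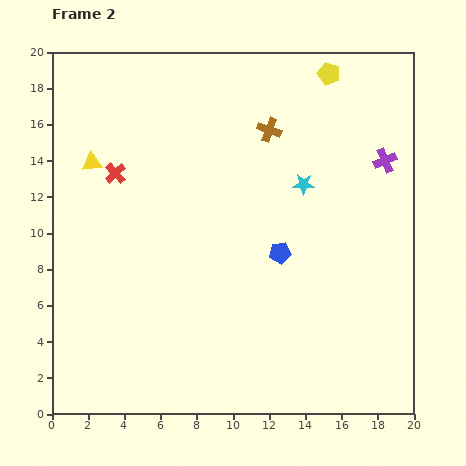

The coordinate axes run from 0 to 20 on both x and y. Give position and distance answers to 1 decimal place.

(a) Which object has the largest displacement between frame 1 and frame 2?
the purple cross

(moved 8.0; next 7.3)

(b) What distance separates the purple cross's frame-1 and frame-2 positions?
8.0

The purple cross moved from (16.4, 6.3) to (18.4, 14.0), a distance of √(2.0² + 7.7²) ≈ 8.0.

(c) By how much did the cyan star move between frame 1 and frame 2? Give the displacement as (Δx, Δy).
(-3.2, 1.7)

The cyan star was at (17.1, 11.0) in frame 1 and (13.9, 12.7) in frame 2.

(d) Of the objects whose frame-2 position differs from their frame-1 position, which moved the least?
the yellow triangle

(moved 2.2)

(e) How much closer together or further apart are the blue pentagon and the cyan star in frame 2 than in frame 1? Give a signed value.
-5.3

Distance in frame 1: 9.3. Distance in frame 2: 4.0.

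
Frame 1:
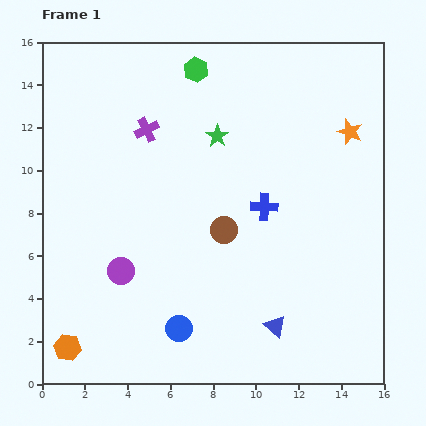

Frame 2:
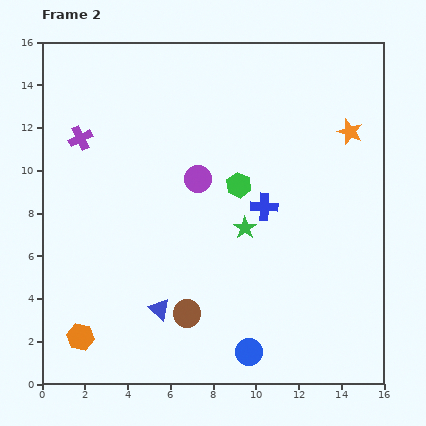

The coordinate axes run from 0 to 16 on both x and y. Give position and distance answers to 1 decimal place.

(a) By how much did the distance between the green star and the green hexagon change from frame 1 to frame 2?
-1.3

Distance in frame 1: 3.3. Distance in frame 2: 2.0.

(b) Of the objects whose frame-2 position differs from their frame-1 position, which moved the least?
the orange hexagon

(moved 0.8)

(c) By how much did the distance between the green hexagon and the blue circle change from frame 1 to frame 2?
-4.3

Distance in frame 1: 12.1. Distance in frame 2: 7.8.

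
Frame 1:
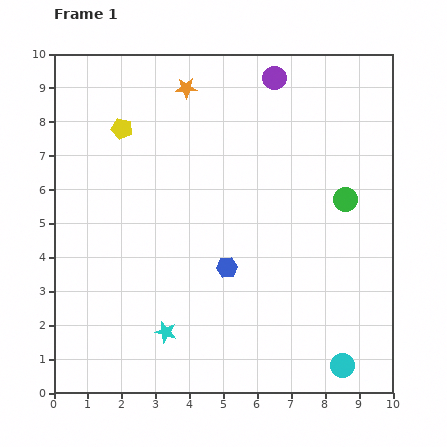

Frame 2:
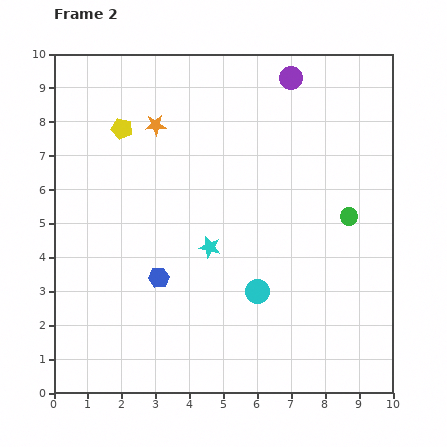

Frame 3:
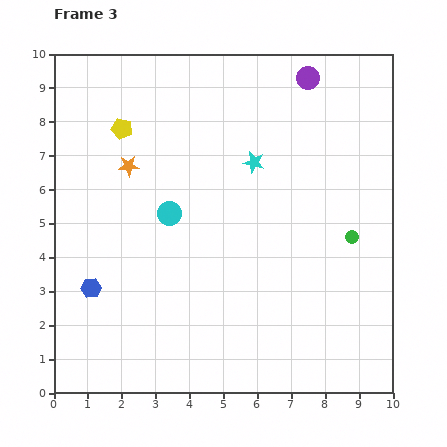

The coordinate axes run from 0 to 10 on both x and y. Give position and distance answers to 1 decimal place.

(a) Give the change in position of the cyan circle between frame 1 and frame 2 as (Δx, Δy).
(-2.5, 2.2)

The cyan circle was at (8.5, 0.8) in frame 1 and (6.0, 3.0) in frame 2.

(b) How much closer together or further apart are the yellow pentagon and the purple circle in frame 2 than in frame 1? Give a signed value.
+0.5

Distance in frame 1: 4.7. Distance in frame 2: 5.2.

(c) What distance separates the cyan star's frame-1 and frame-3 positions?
5.6

The cyan star moved from (3.3, 1.8) to (5.9, 6.8), a distance of √(2.6² + 5.0²) ≈ 5.6.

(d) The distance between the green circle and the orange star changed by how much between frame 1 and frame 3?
+1.2

Distance in frame 1: 5.7. Distance in frame 3: 6.9.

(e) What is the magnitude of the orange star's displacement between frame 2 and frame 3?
1.4

The orange star moved from (3.0, 7.9) to (2.2, 6.7), a distance of √(0.8² + 1.2²) ≈ 1.4.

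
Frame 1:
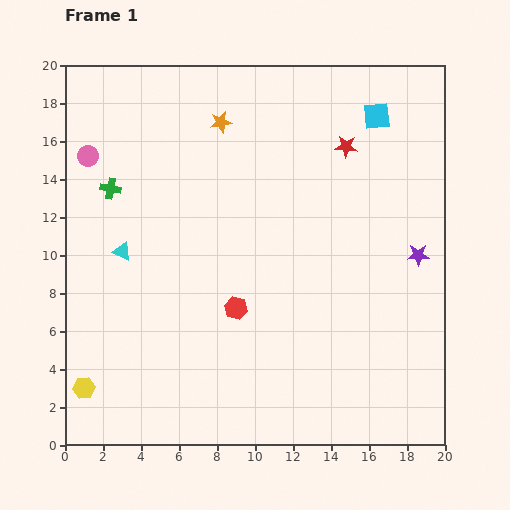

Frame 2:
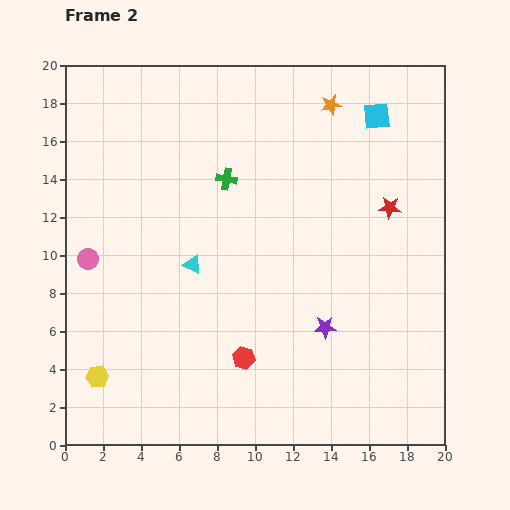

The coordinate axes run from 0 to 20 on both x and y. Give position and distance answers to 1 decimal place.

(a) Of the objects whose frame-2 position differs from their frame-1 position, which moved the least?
the yellow hexagon

(moved 0.9)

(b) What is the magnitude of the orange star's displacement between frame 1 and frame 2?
5.9

The orange star moved from (8.2, 17.0) to (14.0, 17.9), a distance of √(5.8² + 0.9²) ≈ 5.9.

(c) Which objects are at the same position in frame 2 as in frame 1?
the cyan square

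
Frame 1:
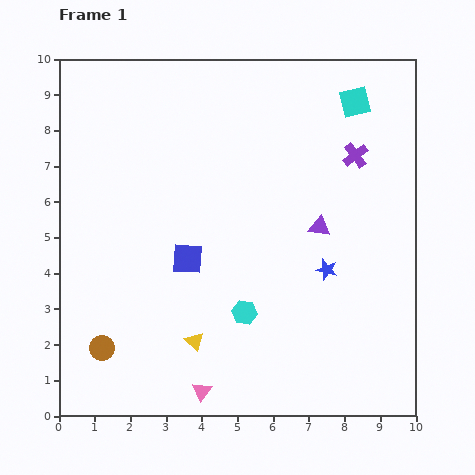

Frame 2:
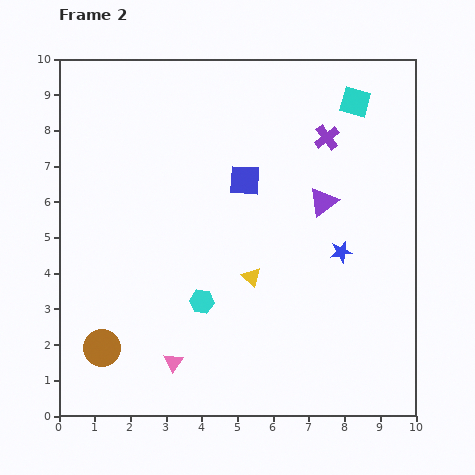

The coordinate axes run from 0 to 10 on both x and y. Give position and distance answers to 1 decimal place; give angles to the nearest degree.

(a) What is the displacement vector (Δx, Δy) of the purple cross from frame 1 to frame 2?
(-0.8, 0.5)

The purple cross was at (8.3, 7.3) in frame 1 and (7.5, 7.8) in frame 2.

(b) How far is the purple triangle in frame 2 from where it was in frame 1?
0.7

The purple triangle moved from (7.3, 5.3) to (7.4, 6.0), a distance of √(0.1² + 0.7²) ≈ 0.7.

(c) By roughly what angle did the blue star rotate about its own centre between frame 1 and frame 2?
27° counter-clockwise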